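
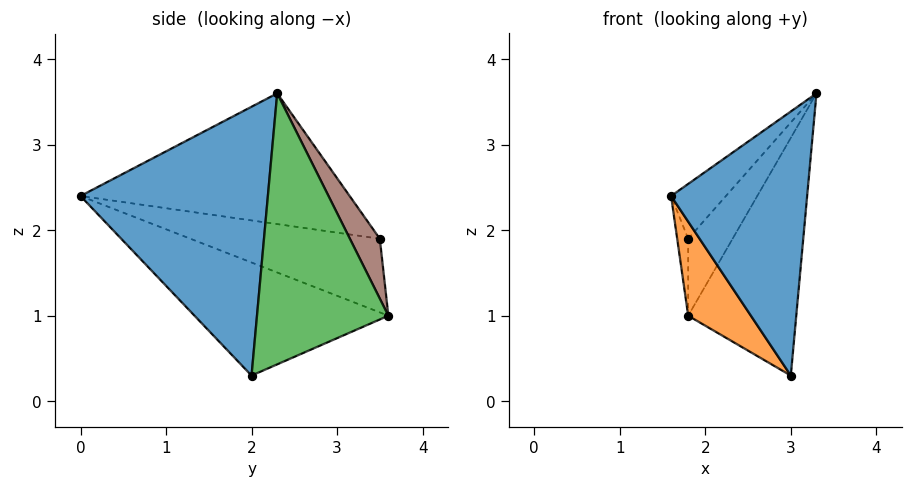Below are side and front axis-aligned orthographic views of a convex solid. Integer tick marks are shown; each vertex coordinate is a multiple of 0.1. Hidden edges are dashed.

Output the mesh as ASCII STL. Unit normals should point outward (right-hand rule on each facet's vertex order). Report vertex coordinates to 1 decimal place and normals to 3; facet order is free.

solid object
 facet normal 0.809 -0.587 -0.020
  outer loop
   vertex 3.0 2.0 0.3
   vertex 3.3 2.3 3.6
   vertex 1.6 0.0 2.4
  endloop
 endfacet
 facet normal -0.698 -0.226 -0.680
  outer loop
   vertex 3.0 2.0 0.3
   vertex 1.6 0.0 2.4
   vertex 1.8 3.6 1.0
  endloop
 endfacet
 facet normal 0.766 0.630 -0.127
  outer loop
   vertex 3.0 2.0 0.3
   vertex 1.8 3.6 1.0
   vertex 3.3 2.3 3.6
  endloop
 endfacet
 facet normal -0.691 0.141 0.709
  outer loop
   vertex 1.8 3.5 1.9
   vertex 1.6 0.0 2.4
   vertex 3.3 2.3 3.6
  endloop
 endfacet
 facet normal -0.998 0.058 0.006
  outer loop
   vertex 1.8 3.5 1.9
   vertex 1.8 3.6 1.0
   vertex 1.6 0.0 2.4
  endloop
 endfacet
 facet normal 0.557 0.826 0.092
  outer loop
   vertex 1.8 3.5 1.9
   vertex 3.3 2.3 3.6
   vertex 1.8 3.6 1.0
  endloop
 endfacet
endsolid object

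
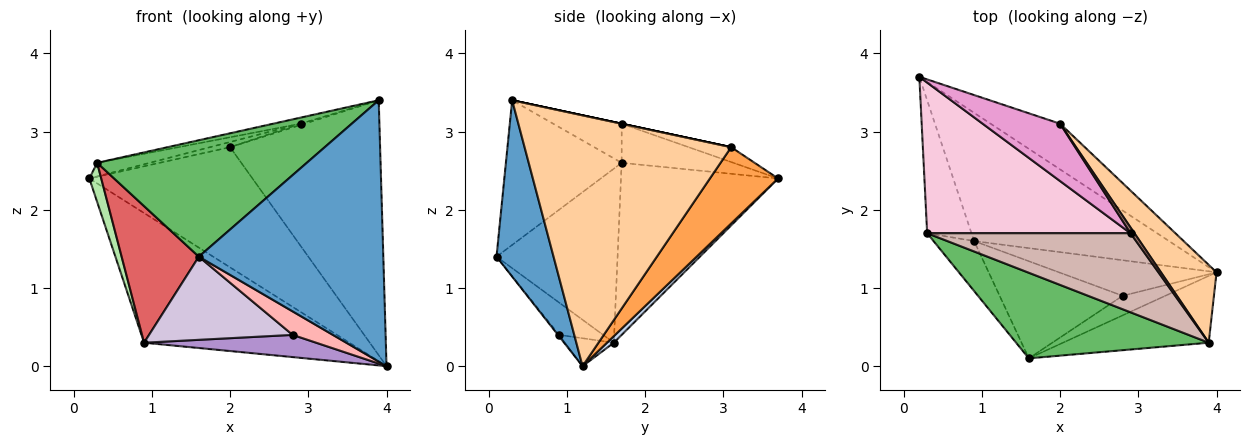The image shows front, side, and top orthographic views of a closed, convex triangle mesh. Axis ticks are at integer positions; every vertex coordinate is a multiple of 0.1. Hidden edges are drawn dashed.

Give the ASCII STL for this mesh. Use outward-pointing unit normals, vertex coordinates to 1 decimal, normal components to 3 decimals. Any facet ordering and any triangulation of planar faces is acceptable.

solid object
 facet normal 0.287 -0.928 -0.237
  outer loop
   vertex 3.9 0.3 3.4
   vertex 1.6 0.1 1.4
   vertex 4.0 1.2 0.0
  endloop
 endfacet
 facet normal 0.024 0.711 -0.703
  outer loop
   vertex 0.9 1.6 0.3
   vertex 0.2 3.7 2.4
   vertex 4.0 1.2 0.0
  endloop
 endfacet
 facet normal 0.364 0.871 -0.331
  outer loop
   vertex 2.0 3.1 2.8
   vertex 4.0 1.2 0.0
   vertex 0.2 3.7 2.4
  endloop
 endfacet
 facet normal 0.796 0.578 0.177
  outer loop
   vertex 2.0 3.1 2.8
   vertex 3.9 0.3 3.4
   vertex 4.0 1.2 0.0
  endloop
 endfacet
 facet normal -0.407 -0.736 0.541
  outer loop
   vertex 0.3 1.7 2.6
   vertex 1.6 0.1 1.4
   vertex 3.9 0.3 3.4
  endloop
 endfacet
 facet normal -0.966 -0.073 -0.249
  outer loop
   vertex 0.3 1.7 2.6
   vertex 0.2 3.7 2.4
   vertex 0.9 1.6 0.3
  endloop
 endfacet
 facet normal -0.827 -0.528 -0.193
  outer loop
   vertex 0.3 1.7 2.6
   vertex 0.9 1.6 0.3
   vertex 1.6 0.1 1.4
  endloop
 endfacet
 facet normal -0.021 -0.768 -0.640
  outer loop
   vertex 2.8 0.9 0.4
   vertex 4.0 1.2 0.0
   vertex 1.6 0.1 1.4
  endloop
 endfacet
 facet normal -0.149 -0.524 -0.839
  outer loop
   vertex 2.8 0.9 0.4
   vertex 0.9 1.6 0.3
   vertex 4.0 1.2 0.0
  endloop
 endfacet
 facet normal -0.196 -0.638 -0.745
  outer loop
   vertex 2.8 0.9 0.4
   vertex 1.6 0.1 1.4
   vertex 0.9 1.6 0.3
  endloop
 endfacet
 facet normal 0.000 0.210 0.978
  outer loop
   vertex 2.9 1.7 3.1
   vertex 3.9 0.3 3.4
   vertex 2.0 3.1 2.8
  endloop
 endfacet
 facet normal -0.188 0.075 0.979
  outer loop
   vertex 2.9 1.7 3.1
   vertex 0.3 1.7 2.6
   vertex 3.9 0.3 3.4
  endloop
 endfacet
 facet normal -0.188 0.089 0.978
  outer loop
   vertex 2.9 1.7 3.1
   vertex 2.0 3.1 2.8
   vertex 0.2 3.7 2.4
  endloop
 endfacet
 facet normal -0.188 0.088 0.978
  outer loop
   vertex 2.9 1.7 3.1
   vertex 0.2 3.7 2.4
   vertex 0.3 1.7 2.6
  endloop
 endfacet
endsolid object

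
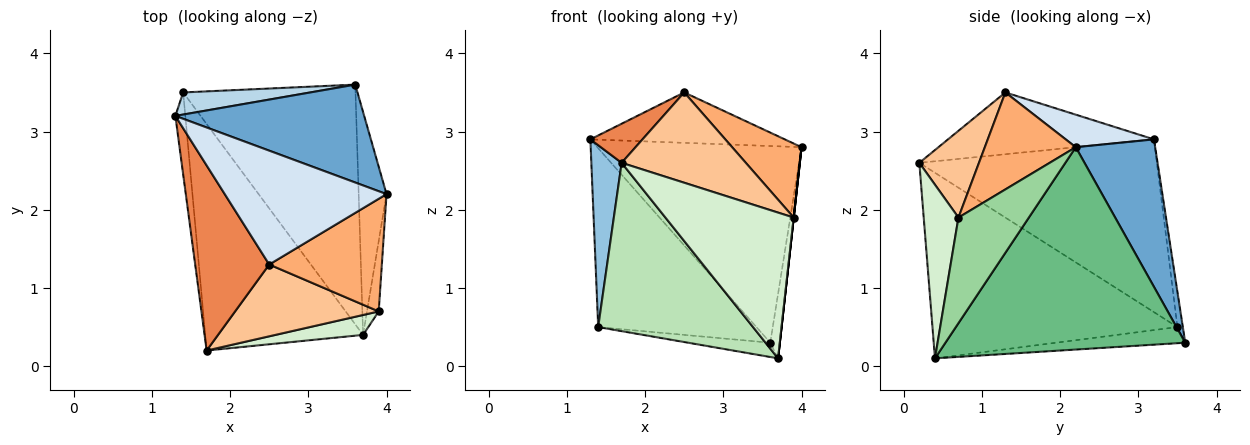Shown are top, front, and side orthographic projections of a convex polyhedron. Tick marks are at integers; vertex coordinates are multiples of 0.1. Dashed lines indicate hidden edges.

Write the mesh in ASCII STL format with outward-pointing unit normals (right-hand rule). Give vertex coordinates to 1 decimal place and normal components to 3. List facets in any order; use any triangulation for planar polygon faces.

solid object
 facet normal 0.329 0.845 0.421
  outer loop
   vertex 3.6 3.6 0.3
   vertex 1.3 3.2 2.9
   vertex 4.0 2.2 2.8
  endloop
 endfacet
 facet normal -0.990 -0.126 -0.057
  outer loop
   vertex 1.4 3.5 0.5
   vertex 1.7 0.2 2.6
   vertex 1.3 3.2 2.9
  endloop
 endfacet
 facet normal -0.034 0.992 0.123
  outer loop
   vertex 1.4 3.5 0.5
   vertex 1.3 3.2 2.9
   vertex 3.6 3.6 0.3
  endloop
 endfacet
 facet normal 0.181 0.398 0.899
  outer loop
   vertex 2.5 1.3 3.5
   vertex 4.0 2.2 2.8
   vertex 1.3 3.2 2.9
  endloop
 endfacet
 facet normal -0.632 -0.160 0.758
  outer loop
   vertex 2.5 1.3 3.5
   vertex 1.3 3.2 2.9
   vertex 1.7 0.2 2.6
  endloop
 endfacet
 facet normal 0.584 -0.446 0.678
  outer loop
   vertex 3.9 0.7 1.9
   vertex 4.0 2.2 2.8
   vertex 2.5 1.3 3.5
  endloop
 endfacet
 facet normal 0.352 -0.733 0.583
  outer loop
   vertex 3.9 0.7 1.9
   vertex 2.5 1.3 3.5
   vertex 1.7 0.2 2.6
  endloop
 endfacet
 facet normal -0.093 0.059 -0.994
  outer loop
   vertex 3.7 0.4 0.1
   vertex 1.4 3.5 0.5
   vertex 3.6 3.6 0.3
  endloop
 endfacet
 facet normal 0.990 0.039 -0.136
  outer loop
   vertex 3.7 0.4 0.1
   vertex 3.6 3.6 0.3
   vertex 4.0 2.2 2.8
  endloop
 endfacet
 facet normal 0.994 0.000 -0.110
  outer loop
   vertex 3.7 0.4 0.1
   vertex 4.0 2.2 2.8
   vertex 3.9 0.7 1.9
  endloop
 endfacet
 facet normal -0.686 -0.434 -0.584
  outer loop
   vertex 3.7 0.4 0.1
   vertex 1.7 0.2 2.6
   vertex 1.4 3.5 0.5
  endloop
 endfacet
 facet normal 0.259 -0.957 0.131
  outer loop
   vertex 3.7 0.4 0.1
   vertex 3.9 0.7 1.9
   vertex 1.7 0.2 2.6
  endloop
 endfacet
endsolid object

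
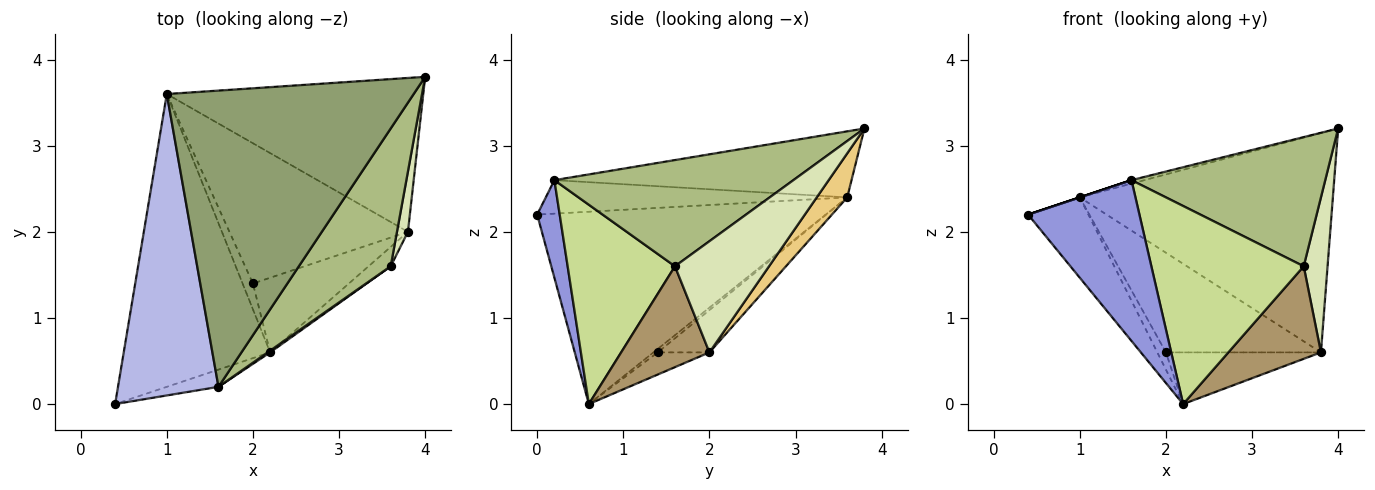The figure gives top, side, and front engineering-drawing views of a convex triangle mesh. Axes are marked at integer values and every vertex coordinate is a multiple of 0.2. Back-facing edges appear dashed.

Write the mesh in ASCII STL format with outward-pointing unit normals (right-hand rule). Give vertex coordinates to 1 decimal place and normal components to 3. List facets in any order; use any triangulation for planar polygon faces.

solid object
 facet normal -0.785 0.164 -0.597
  outer loop
   vertex 1.0 3.6 2.4
   vertex 2.2 0.6 0.0
   vertex 0.4 0.0 2.2
  endloop
 endfacet
 facet normal -0.267 0.535 -0.802
  outer loop
   vertex 1.0 3.6 2.4
   vertex 2.0 1.4 0.6
   vertex 2.2 0.6 0.0
  endloop
 endfacet
 facet normal 0.197 -0.975 -0.104
  outer loop
   vertex 1.6 0.2 2.6
   vertex 0.4 0.0 2.2
   vertex 2.2 0.6 0.0
  endloop
 endfacet
 facet normal -0.316 0.000 0.949
  outer loop
   vertex 1.6 0.2 2.6
   vertex 1.0 3.6 2.4
   vertex 0.4 0.0 2.2
  endloop
 endfacet
 facet normal -0.258 0.011 0.966
  outer loop
   vertex 1.6 0.2 2.6
   vertex 4.0 3.8 3.2
   vertex 1.0 3.6 2.4
  endloop
 endfacet
 facet normal 0.645 -0.523 0.558
  outer loop
   vertex 3.6 1.6 1.6
   vertex 4.0 3.8 3.2
   vertex 1.6 0.2 2.6
  endloop
 endfacet
 facet normal 0.576 -0.818 0.007
  outer loop
   vertex 3.6 1.6 1.6
   vertex 1.6 0.2 2.6
   vertex 2.2 0.6 0.0
  endloop
 endfacet
 facet normal 0.965 -0.245 0.095
  outer loop
   vertex 3.8 2.0 0.6
   vertex 4.0 3.8 3.2
   vertex 3.6 1.6 1.6
  endloop
 endfacet
 facet normal 0.682 -0.716 -0.150
  outer loop
   vertex 3.8 2.0 0.6
   vertex 3.6 1.6 1.6
   vertex 2.2 0.6 0.0
  endloop
 endfacet
 facet normal -0.186 0.559 -0.808
  outer loop
   vertex 3.8 2.0 0.6
   vertex 2.2 0.6 0.0
   vertex 2.0 1.4 0.6
  endloop
 endfacet
 facet normal 0.098 0.815 -0.572
  outer loop
   vertex 3.8 2.0 0.6
   vertex 1.0 3.6 2.4
   vertex 4.0 3.8 3.2
  endloop
 endfacet
 facet normal -0.190 0.569 -0.800
  outer loop
   vertex 3.8 2.0 0.6
   vertex 2.0 1.4 0.6
   vertex 1.0 3.6 2.4
  endloop
 endfacet
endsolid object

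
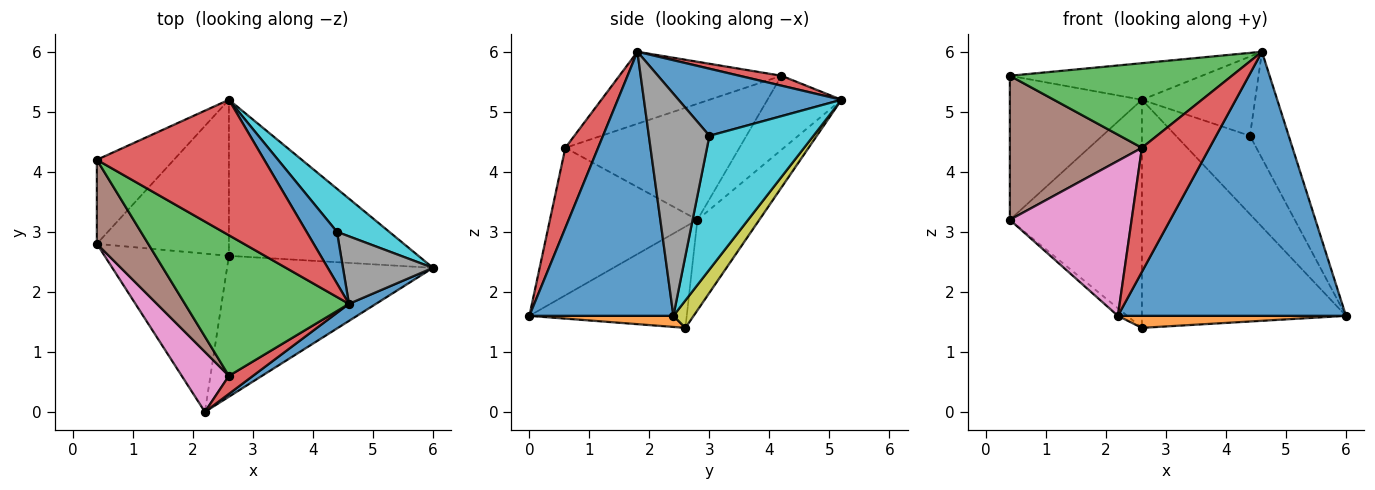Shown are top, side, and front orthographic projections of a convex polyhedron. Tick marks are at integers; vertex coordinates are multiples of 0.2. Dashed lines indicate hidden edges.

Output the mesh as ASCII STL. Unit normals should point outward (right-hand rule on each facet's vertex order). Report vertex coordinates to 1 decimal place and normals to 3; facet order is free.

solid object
 facet normal 0.533 -0.844 0.055
  outer loop
   vertex 4.6 1.8 6.0
   vertex 2.2 0.0 1.6
   vertex 6.0 2.4 1.6
  endloop
 endfacet
 facet normal 0.054 -0.085 -0.995
  outer loop
   vertex 2.6 2.6 1.4
   vertex 6.0 2.4 1.6
   vertex 2.2 0.0 1.6
  endloop
 endfacet
 facet normal -0.352 -0.483 0.802
  outer loop
   vertex 2.6 0.6 4.4
   vertex 4.6 1.8 6.0
   vertex 0.4 4.2 5.6
  endloop
 endfacet
 facet normal 0.432 -0.893 0.130
  outer loop
   vertex 2.6 0.6 4.4
   vertex 2.2 0.0 1.6
   vertex 4.6 1.8 6.0
  endloop
 endfacet
 facet normal -0.631 0.037 -0.775
  outer loop
   vertex 0.4 2.8 3.2
   vertex 2.6 2.6 1.4
   vertex 2.2 0.0 1.6
  endloop
 endfacet
 facet normal -0.751 -0.570 0.332
  outer loop
   vertex 0.4 2.8 3.2
   vertex 2.6 0.6 4.4
   vertex 0.4 4.2 5.6
  endloop
 endfacet
 facet normal -0.749 -0.618 0.239
  outer loop
   vertex 0.4 2.8 3.2
   vertex 2.2 0.0 1.6
   vertex 2.6 0.6 4.4
  endloop
 endfacet
 facet normal 0.797 0.510 0.323
  outer loop
   vertex 4.4 3.0 4.6
   vertex 4.6 1.8 6.0
   vertex 6.0 2.4 1.6
  endloop
 endfacet
 facet normal 0.081 0.823 -0.563
  outer loop
   vertex 2.6 5.2 5.2
   vertex 6.0 2.4 1.6
   vertex 2.6 2.6 1.4
  endloop
 endfacet
 facet normal 0.776 0.552 0.304
  outer loop
   vertex 2.6 5.2 5.2
   vertex 4.4 3.0 4.6
   vertex 6.0 2.4 1.6
  endloop
 endfacet
 facet normal 0.770 0.535 0.348
  outer loop
   vertex 2.6 5.2 5.2
   vertex 4.6 1.8 6.0
   vertex 4.4 3.0 4.6
  endloop
 endfacet
 facet normal -0.436 0.777 -0.453
  outer loop
   vertex 2.6 5.2 5.2
   vertex 0.4 2.8 3.2
   vertex 0.4 4.2 5.6
  endloop
 endfacet
 facet normal -0.361 0.770 -0.527
  outer loop
   vertex 2.6 5.2 5.2
   vertex 2.6 2.6 1.4
   vertex 0.4 2.8 3.2
  endloop
 endfacet
 facet normal 0.057 0.260 0.964
  outer loop
   vertex 2.6 5.2 5.2
   vertex 0.4 4.2 5.6
   vertex 4.6 1.8 6.0
  endloop
 endfacet
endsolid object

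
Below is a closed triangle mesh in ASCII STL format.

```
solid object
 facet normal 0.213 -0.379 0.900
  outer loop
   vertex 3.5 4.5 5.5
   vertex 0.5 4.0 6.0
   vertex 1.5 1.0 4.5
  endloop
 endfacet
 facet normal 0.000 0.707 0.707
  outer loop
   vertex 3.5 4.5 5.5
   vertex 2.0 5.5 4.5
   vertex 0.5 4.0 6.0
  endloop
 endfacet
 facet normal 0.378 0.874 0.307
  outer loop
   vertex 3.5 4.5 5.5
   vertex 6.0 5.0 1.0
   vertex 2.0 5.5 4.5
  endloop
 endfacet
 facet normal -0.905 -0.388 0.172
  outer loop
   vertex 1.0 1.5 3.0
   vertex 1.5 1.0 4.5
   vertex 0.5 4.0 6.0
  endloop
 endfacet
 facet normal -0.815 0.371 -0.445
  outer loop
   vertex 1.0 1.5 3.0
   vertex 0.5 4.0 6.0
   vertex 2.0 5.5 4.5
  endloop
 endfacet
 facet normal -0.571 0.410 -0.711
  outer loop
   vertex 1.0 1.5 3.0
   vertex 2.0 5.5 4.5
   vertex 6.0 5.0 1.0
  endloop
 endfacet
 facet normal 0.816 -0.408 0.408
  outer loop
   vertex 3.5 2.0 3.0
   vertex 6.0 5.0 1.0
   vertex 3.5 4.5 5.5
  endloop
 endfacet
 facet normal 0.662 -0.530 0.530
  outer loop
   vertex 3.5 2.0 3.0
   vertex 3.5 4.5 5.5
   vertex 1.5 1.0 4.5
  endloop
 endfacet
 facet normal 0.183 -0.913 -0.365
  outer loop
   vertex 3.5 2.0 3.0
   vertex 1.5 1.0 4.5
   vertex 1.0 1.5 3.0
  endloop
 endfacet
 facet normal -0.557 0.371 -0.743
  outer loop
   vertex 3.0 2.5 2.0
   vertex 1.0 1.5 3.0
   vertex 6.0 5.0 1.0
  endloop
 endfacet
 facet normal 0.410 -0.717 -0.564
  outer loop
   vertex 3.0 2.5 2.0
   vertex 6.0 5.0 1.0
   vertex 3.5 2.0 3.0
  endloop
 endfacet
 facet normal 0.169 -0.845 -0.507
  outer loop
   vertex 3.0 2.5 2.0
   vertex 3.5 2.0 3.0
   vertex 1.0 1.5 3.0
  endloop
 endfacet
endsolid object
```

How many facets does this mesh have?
12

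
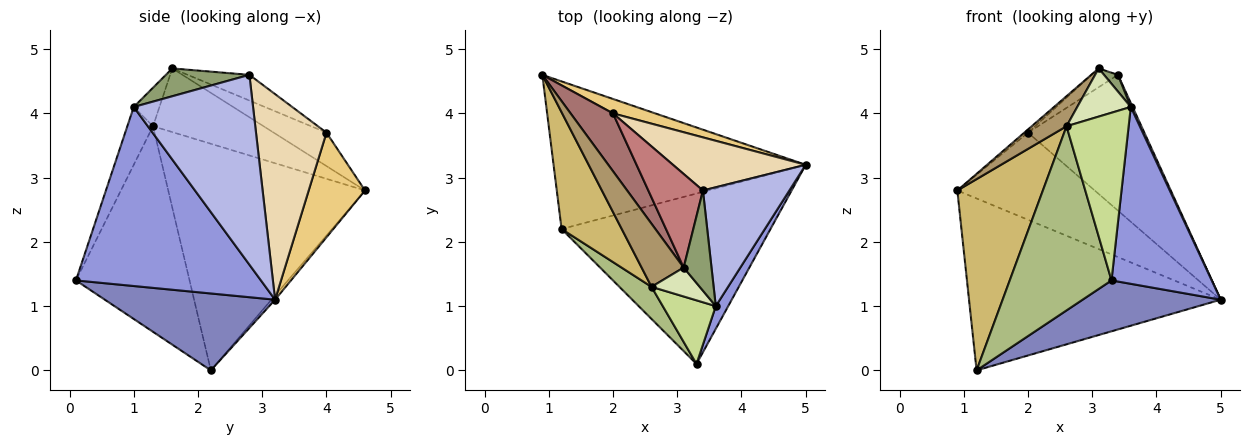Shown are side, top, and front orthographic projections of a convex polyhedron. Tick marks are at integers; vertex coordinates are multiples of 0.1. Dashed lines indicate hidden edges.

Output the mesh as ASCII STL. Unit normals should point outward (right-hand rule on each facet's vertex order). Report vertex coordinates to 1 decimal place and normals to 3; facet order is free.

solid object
 facet normal -0.011 0.759 -0.651
  outer loop
   vertex 1.2 2.2 0.0
   vertex 0.9 4.6 2.8
   vertex 5.0 3.2 1.1
  endloop
 endfacet
 facet normal 0.333 -0.270 -0.904
  outer loop
   vertex 1.2 2.2 0.0
   vertex 5.0 3.2 1.1
   vertex 3.3 0.1 1.4
  endloop
 endfacet
 facet normal 0.878 -0.475 0.061
  outer loop
   vertex 3.6 1.0 4.1
   vertex 3.3 0.1 1.4
   vertex 5.0 3.2 1.1
  endloop
 endfacet
 facet normal 0.910 -0.014 0.414
  outer loop
   vertex 3.6 1.0 4.1
   vertex 5.0 3.2 1.1
   vertex 3.4 2.8 4.6
  endloop
 endfacet
 facet normal 0.702 -0.117 0.702
  outer loop
   vertex 3.6 1.0 4.1
   vertex 3.4 2.8 4.6
   vertex 3.1 1.6 4.7
  endloop
 endfacet
 facet normal -0.740 -0.663 0.116
  outer loop
   vertex 2.6 1.3 3.8
   vertex 1.2 2.2 0.0
   vertex 3.3 0.1 1.4
  endloop
 endfacet
 facet normal -0.361 -0.872 0.331
  outer loop
   vertex 2.6 1.3 3.8
   vertex 3.3 0.1 1.4
   vertex 3.6 1.0 4.1
  endloop
 endfacet
 facet normal -0.381 -0.793 0.476
  outer loop
   vertex 2.6 1.3 3.8
   vertex 3.6 1.0 4.1
   vertex 3.1 1.6 4.7
  endloop
 endfacet
 facet normal -0.807 -0.254 0.533
  outer loop
   vertex 2.6 1.3 3.8
   vertex 3.1 1.6 4.7
   vertex 0.9 4.6 2.8
  endloop
 endfacet
 facet normal -0.891 -0.387 0.237
  outer loop
   vertex 2.6 1.3 3.8
   vertex 0.9 4.6 2.8
   vertex 1.2 2.2 0.0
  endloop
 endfacet
 facet normal 0.375 0.915 0.151
  outer loop
   vertex 2.0 4.0 3.7
   vertex 5.0 3.2 1.1
   vertex 0.9 4.6 2.8
  endloop
 endfacet
 facet normal 0.491 0.811 0.317
  outer loop
   vertex 2.0 4.0 3.7
   vertex 3.4 2.8 4.6
   vertex 5.0 3.2 1.1
  endloop
 endfacet
 facet normal -0.618 0.044 0.785
  outer loop
   vertex 2.0 4.0 3.7
   vertex 0.9 4.6 2.8
   vertex 3.1 1.6 4.7
  endloop
 endfacet
 facet normal -0.419 0.179 0.890
  outer loop
   vertex 2.0 4.0 3.7
   vertex 3.1 1.6 4.7
   vertex 3.4 2.8 4.6
  endloop
 endfacet
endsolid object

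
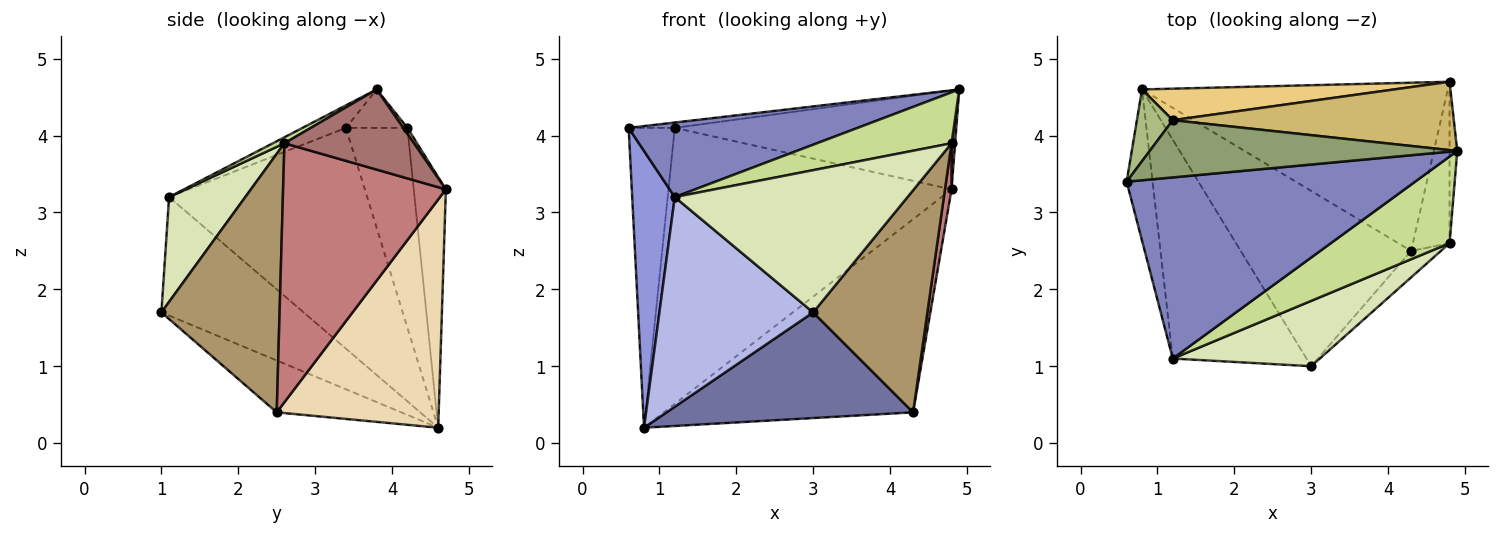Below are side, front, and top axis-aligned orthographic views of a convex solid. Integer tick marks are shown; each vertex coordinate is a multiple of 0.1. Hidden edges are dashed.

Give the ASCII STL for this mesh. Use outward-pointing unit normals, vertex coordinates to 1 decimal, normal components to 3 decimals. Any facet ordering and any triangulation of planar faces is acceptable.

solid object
 facet normal -0.252 -0.500 -0.829
  outer loop
   vertex 4.3 2.5 0.4
   vertex 3.0 1.0 1.7
   vertex 0.8 4.6 0.2
  endloop
 endfacet
 facet normal -0.072 -0.380 0.922
  outer loop
   vertex 1.2 1.1 3.2
   vertex 4.9 3.8 4.6
   vertex 0.6 3.4 4.1
  endloop
 endfacet
 facet normal -0.971 -0.209 -0.114
  outer loop
   vertex 1.2 1.1 3.2
   vertex 0.6 3.4 4.1
   vertex 0.8 4.6 0.2
  endloop
 endfacet
 facet normal -0.539 -0.583 -0.608
  outer loop
   vertex 1.2 1.1 3.2
   vertex 0.8 4.6 0.2
   vertex 3.0 1.0 1.7
  endloop
 endfacet
 facet normal -0.124 0.093 0.988
  outer loop
   vertex 1.2 4.2 4.1
   vertex 0.6 3.4 4.1
   vertex 4.9 3.8 4.6
  endloop
 endfacet
 facet normal -0.792 0.594 0.142
  outer loop
   vertex 1.2 4.2 4.1
   vertex 0.8 4.6 0.2
   vertex 0.6 3.4 4.1
  endloop
 endfacet
 facet normal 0.043 -0.506 0.861
  outer loop
   vertex 4.8 2.6 3.9
   vertex 4.9 3.8 4.6
   vertex 1.2 1.1 3.2
  endloop
 endfacet
 facet normal 0.285 -0.871 0.400
  outer loop
   vertex 4.8 2.6 3.9
   vertex 1.2 1.1 3.2
   vertex 3.0 1.0 1.7
  endloop
 endfacet
 facet normal 0.717 -0.693 -0.083
  outer loop
   vertex 4.8 2.6 3.9
   vertex 3.0 1.0 1.7
   vertex 4.3 2.5 0.4
  endloop
 endfacet
 facet normal 0.012 0.823 0.569
  outer loop
   vertex 4.8 4.7 3.3
   vertex 1.2 4.2 4.1
   vertex 4.9 3.8 4.6
  endloop
 endfacet
 facet normal -0.112 0.987 0.113
  outer loop
   vertex 4.8 4.7 3.3
   vertex 0.8 4.6 0.2
   vertex 1.2 4.2 4.1
  endloop
 endfacet
 facet normal 0.440 0.677 -0.590
  outer loop
   vertex 4.8 4.7 3.3
   vertex 4.3 2.5 0.4
   vertex 0.8 4.6 0.2
  endloop
 endfacet
 facet normal 0.995 -0.027 -0.095
  outer loop
   vertex 4.8 4.7 3.3
   vertex 4.9 3.8 4.6
   vertex 4.8 2.6 3.9
  endloop
 endfacet
 facet normal 0.989 -0.040 -0.140
  outer loop
   vertex 4.8 4.7 3.3
   vertex 4.8 2.6 3.9
   vertex 4.3 2.5 0.4
  endloop
 endfacet
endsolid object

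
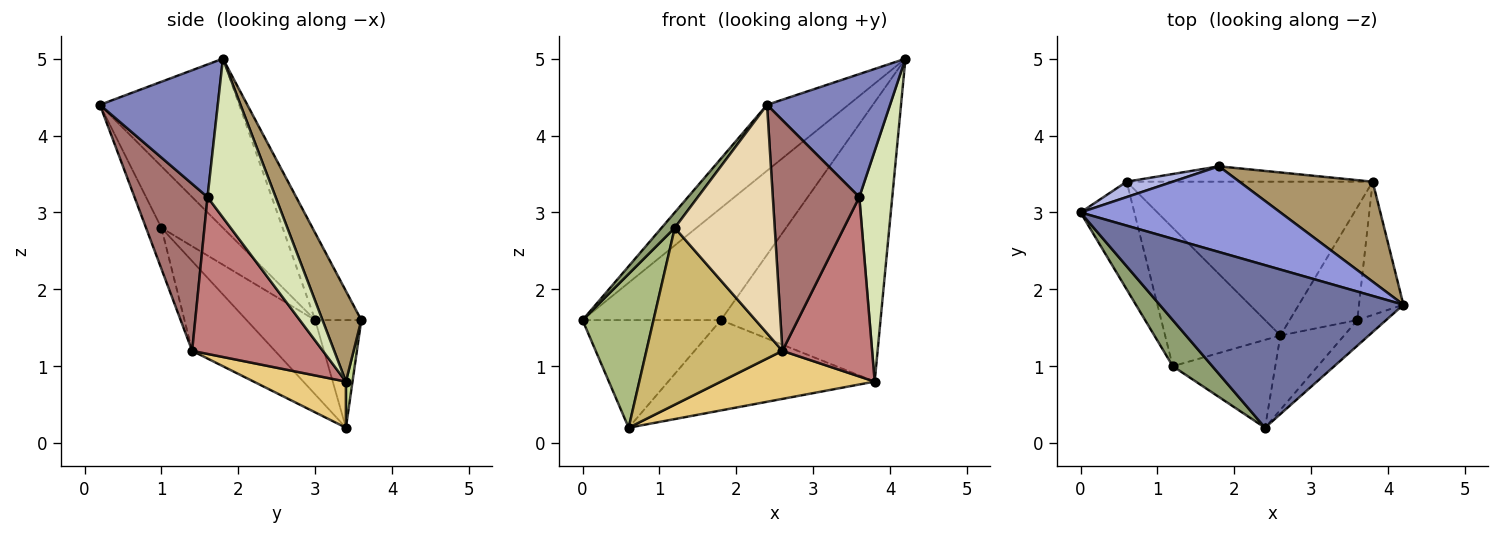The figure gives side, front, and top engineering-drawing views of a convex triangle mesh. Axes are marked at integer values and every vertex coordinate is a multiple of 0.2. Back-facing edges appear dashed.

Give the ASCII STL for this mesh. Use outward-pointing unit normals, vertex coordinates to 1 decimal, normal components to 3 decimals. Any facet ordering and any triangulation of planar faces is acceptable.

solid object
 facet normal -0.541 0.316 0.780
  outer loop
   vertex 2.4 0.2 4.4
   vertex 4.2 1.8 5.0
   vertex 0.0 3.0 1.6
  endloop
 endfacet
 facet normal 0.684 -0.714 -0.149
  outer loop
   vertex 3.6 1.6 3.2
   vertex 4.2 1.8 5.0
   vertex 2.4 0.2 4.4
  endloop
 endfacet
 facet normal -0.256 0.768 0.587
  outer loop
   vertex 1.8 3.6 1.6
   vertex 0.0 3.0 1.6
   vertex 4.2 1.8 5.0
  endloop
 endfacet
 facet normal -0.313 0.940 0.134
  outer loop
   vertex 1.8 3.6 1.6
   vertex 0.6 3.4 0.2
   vertex 0.0 3.0 1.6
  endloop
 endfacet
 facet normal -0.828 -0.177 0.532
  outer loop
   vertex 1.2 1.0 2.8
   vertex 2.4 0.2 4.4
   vertex 0.0 3.0 1.6
  endloop
 endfacet
 facet normal -0.621 -0.642 -0.450
  outer loop
   vertex 1.2 1.0 2.8
   vertex 0.0 3.0 1.6
   vertex 0.6 3.4 0.2
  endloop
 endfacet
 facet normal 0.031 0.985 -0.168
  outer loop
   vertex 3.8 3.4 0.8
   vertex 0.6 3.4 0.2
   vertex 1.8 3.6 1.6
  endloop
 endfacet
 facet normal 0.873 -0.422 -0.244
  outer loop
   vertex 3.8 3.4 0.8
   vertex 4.2 1.8 5.0
   vertex 3.6 1.6 3.2
  endloop
 endfacet
 facet normal 0.223 0.918 0.328
  outer loop
   vertex 3.8 3.4 0.8
   vertex 1.8 3.6 1.6
   vertex 4.2 1.8 5.0
  endloop
 endfacet
 facet normal -0.432 -0.710 -0.556
  outer loop
   vertex 2.6 1.4 1.2
   vertex 1.2 1.0 2.8
   vertex 0.6 3.4 0.2
  endloop
 endfacet
 facet normal 0.176 -0.294 -0.940
  outer loop
   vertex 2.6 1.4 1.2
   vertex 0.6 3.4 0.2
   vertex 3.8 3.4 0.8
  endloop
 endfacet
 facet normal -0.142 -0.924 -0.355
  outer loop
   vertex 2.6 1.4 1.2
   vertex 2.4 0.2 4.4
   vertex 1.2 1.0 2.8
  endloop
 endfacet
 facet normal 0.626 -0.742 -0.239
  outer loop
   vertex 2.6 1.4 1.2
   vertex 3.6 1.6 3.2
   vertex 2.4 0.2 4.4
  endloop
 endfacet
 facet normal 0.777 -0.533 -0.335
  outer loop
   vertex 2.6 1.4 1.2
   vertex 3.8 3.4 0.8
   vertex 3.6 1.6 3.2
  endloop
 endfacet
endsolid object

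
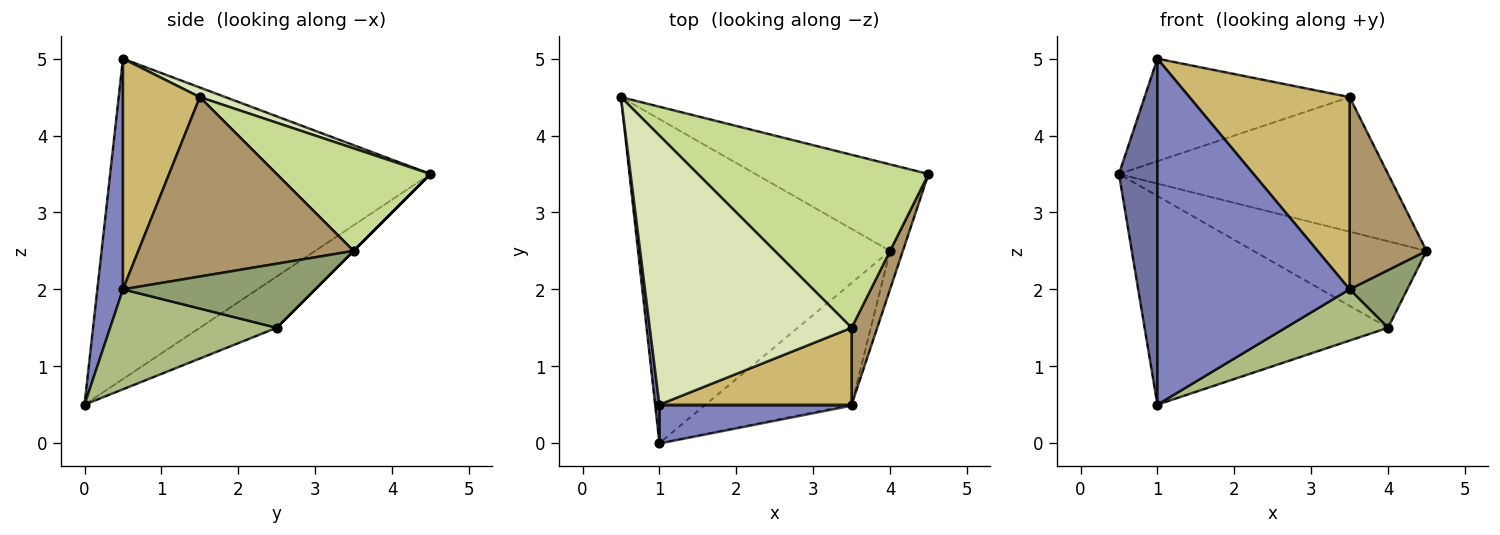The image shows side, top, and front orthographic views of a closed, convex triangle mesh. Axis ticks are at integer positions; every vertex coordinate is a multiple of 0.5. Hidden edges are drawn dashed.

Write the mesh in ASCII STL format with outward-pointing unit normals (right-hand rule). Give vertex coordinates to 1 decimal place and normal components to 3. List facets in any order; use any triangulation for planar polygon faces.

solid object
 facet normal -0.993 -0.119 0.013
  outer loop
   vertex 1.0 0.5 5.0
   vertex 0.5 4.5 3.5
   vertex 1.0 0.0 0.5
  endloop
 endfacet
 facet normal 0.131 -0.985 0.109
  outer loop
   vertex 3.5 0.5 2.0
   vertex 1.0 0.5 5.0
   vertex 1.0 0.0 0.5
  endloop
 endfacet
 facet normal 0.000 0.707 -0.707
  outer loop
   vertex 4.0 2.5 1.5
   vertex 0.5 4.5 3.5
   vertex 4.5 3.5 2.5
  endloop
 endfacet
 facet normal -0.169 0.534 -0.829
  outer loop
   vertex 4.0 2.5 1.5
   vertex 1.0 0.0 0.5
   vertex 0.5 4.5 3.5
  endloop
 endfacet
 facet normal 0.941 -0.282 -0.188
  outer loop
   vertex 4.0 2.5 1.5
   vertex 4.5 3.5 2.5
   vertex 3.5 0.5 2.0
  endloop
 endfacet
 facet normal 0.533 -0.328 -0.780
  outer loop
   vertex 4.0 2.5 1.5
   vertex 3.5 0.5 2.0
   vertex 1.0 0.0 0.5
  endloop
 endfacet
 facet normal 0.331 0.579 0.745
  outer loop
   vertex 3.5 1.5 4.5
   vertex 4.5 3.5 2.5
   vertex 0.5 4.5 3.5
  endloop
 endfacet
 facet normal 0.044 0.356 0.934
  outer loop
   vertex 3.5 1.5 4.5
   vertex 0.5 4.5 3.5
   vertex 1.0 0.5 5.0
  endloop
 endfacet
 facet normal 0.933 -0.333 0.133
  outer loop
   vertex 3.5 1.5 4.5
   vertex 3.5 0.5 2.0
   vertex 4.5 3.5 2.5
  endloop
 endfacet
 facet normal 0.407 -0.848 0.339
  outer loop
   vertex 3.5 1.5 4.5
   vertex 1.0 0.5 5.0
   vertex 3.5 0.5 2.0
  endloop
 endfacet
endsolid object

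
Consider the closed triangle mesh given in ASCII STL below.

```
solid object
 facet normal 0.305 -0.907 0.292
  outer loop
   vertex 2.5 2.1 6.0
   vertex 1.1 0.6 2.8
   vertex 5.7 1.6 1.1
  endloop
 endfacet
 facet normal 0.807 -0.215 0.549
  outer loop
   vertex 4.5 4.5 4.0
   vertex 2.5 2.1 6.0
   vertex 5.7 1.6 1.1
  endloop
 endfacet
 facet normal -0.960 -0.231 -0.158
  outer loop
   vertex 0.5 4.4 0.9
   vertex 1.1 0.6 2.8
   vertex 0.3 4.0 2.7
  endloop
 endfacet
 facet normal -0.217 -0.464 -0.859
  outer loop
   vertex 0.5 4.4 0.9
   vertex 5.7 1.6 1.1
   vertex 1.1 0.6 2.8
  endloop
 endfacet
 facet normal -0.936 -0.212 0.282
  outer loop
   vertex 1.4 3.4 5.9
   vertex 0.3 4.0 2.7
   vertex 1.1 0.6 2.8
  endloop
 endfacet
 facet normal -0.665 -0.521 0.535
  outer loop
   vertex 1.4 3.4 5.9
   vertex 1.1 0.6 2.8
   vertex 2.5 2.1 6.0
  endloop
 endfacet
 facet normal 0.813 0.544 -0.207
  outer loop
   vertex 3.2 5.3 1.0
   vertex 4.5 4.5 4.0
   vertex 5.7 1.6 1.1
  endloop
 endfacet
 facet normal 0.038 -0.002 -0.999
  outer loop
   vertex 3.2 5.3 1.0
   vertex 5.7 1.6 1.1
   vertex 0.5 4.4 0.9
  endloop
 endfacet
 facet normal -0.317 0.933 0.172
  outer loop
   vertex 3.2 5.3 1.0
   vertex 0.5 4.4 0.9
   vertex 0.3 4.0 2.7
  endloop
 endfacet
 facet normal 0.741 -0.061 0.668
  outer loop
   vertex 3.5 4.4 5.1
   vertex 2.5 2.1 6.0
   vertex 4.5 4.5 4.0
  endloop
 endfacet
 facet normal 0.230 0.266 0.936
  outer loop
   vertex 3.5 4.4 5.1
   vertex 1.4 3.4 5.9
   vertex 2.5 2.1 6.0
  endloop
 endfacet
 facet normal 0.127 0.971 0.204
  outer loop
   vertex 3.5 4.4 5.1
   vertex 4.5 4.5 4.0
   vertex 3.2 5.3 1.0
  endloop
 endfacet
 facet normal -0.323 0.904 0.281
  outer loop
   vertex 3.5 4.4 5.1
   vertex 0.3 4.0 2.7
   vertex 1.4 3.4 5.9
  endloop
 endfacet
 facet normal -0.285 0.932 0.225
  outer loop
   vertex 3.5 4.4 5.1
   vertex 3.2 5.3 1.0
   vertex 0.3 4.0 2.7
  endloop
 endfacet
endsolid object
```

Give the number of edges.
21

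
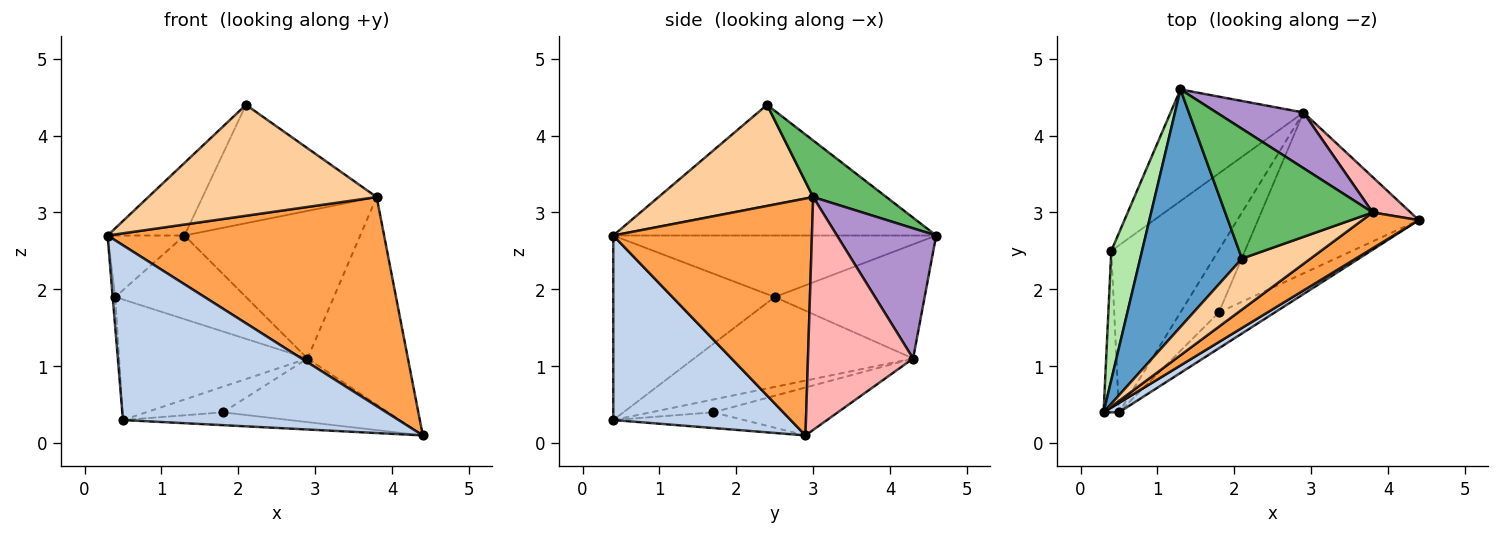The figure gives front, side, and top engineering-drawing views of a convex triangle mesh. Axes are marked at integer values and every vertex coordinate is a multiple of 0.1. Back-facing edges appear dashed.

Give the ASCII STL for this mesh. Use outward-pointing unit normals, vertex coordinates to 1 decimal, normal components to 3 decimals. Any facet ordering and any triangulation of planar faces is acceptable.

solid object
 facet normal -0.775 0.185 0.604
  outer loop
   vertex 2.1 2.4 4.4
   vertex 1.3 4.6 2.7
   vertex 0.3 0.4 2.7
  endloop
 endfacet
 facet normal 0.541 -0.840 0.045
  outer loop
   vertex 0.5 0.4 0.3
   vertex 4.4 2.9 0.1
   vertex 0.3 0.4 2.7
  endloop
 endfacet
 facet normal 0.578 -0.804 0.138
  outer loop
   vertex 3.8 3.0 3.2
   vertex 0.3 0.4 2.7
   vertex 4.4 2.9 0.1
  endloop
 endfacet
 facet normal 0.524 -0.774 0.356
  outer loop
   vertex 3.8 3.0 3.2
   vertex 2.1 2.4 4.4
   vertex 0.3 0.4 2.7
  endloop
 endfacet
 facet normal 0.273 0.648 0.711
  outer loop
   vertex 3.8 3.0 3.2
   vertex 1.3 4.6 2.7
   vertex 2.1 2.4 4.4
  endloop
 endfacet
 facet normal -0.875 0.208 0.437
  outer loop
   vertex 0.4 2.5 1.9
   vertex 0.3 0.4 2.7
   vertex 1.3 4.6 2.7
  endloop
 endfacet
 facet normal -0.996 0.016 -0.083
  outer loop
   vertex 0.4 2.5 1.9
   vertex 0.5 0.4 0.3
   vertex 0.3 0.4 2.7
  endloop
 endfacet
 facet normal 0.718 0.686 0.117
  outer loop
   vertex 2.9 4.3 1.1
   vertex 3.8 3.0 3.2
   vertex 4.4 2.9 0.1
  endloop
 endfacet
 facet normal 0.467 0.827 0.312
  outer loop
   vertex 2.9 4.3 1.1
   vertex 1.3 4.6 2.7
   vertex 3.8 3.0 3.2
  endloop
 endfacet
 facet normal -0.567 0.494 -0.659
  outer loop
   vertex 2.9 4.3 1.1
   vertex 0.4 2.5 1.9
   vertex 1.3 4.6 2.7
  endloop
 endfacet
 facet normal -0.563 0.484 -0.670
  outer loop
   vertex 2.9 4.3 1.1
   vertex 0.5 0.4 0.3
   vertex 0.4 2.5 1.9
  endloop
 endfacet
 facet normal -0.255 0.325 -0.911
  outer loop
   vertex 1.8 1.7 0.4
   vertex 4.4 2.9 0.1
   vertex 0.5 0.4 0.3
  endloop
 endfacet
 facet normal -0.267 0.354 -0.896
  outer loop
   vertex 1.8 1.7 0.4
   vertex 2.9 4.3 1.1
   vertex 4.4 2.9 0.1
  endloop
 endfacet
 facet normal -0.295 0.363 -0.884
  outer loop
   vertex 1.8 1.7 0.4
   vertex 0.5 0.4 0.3
   vertex 2.9 4.3 1.1
  endloop
 endfacet
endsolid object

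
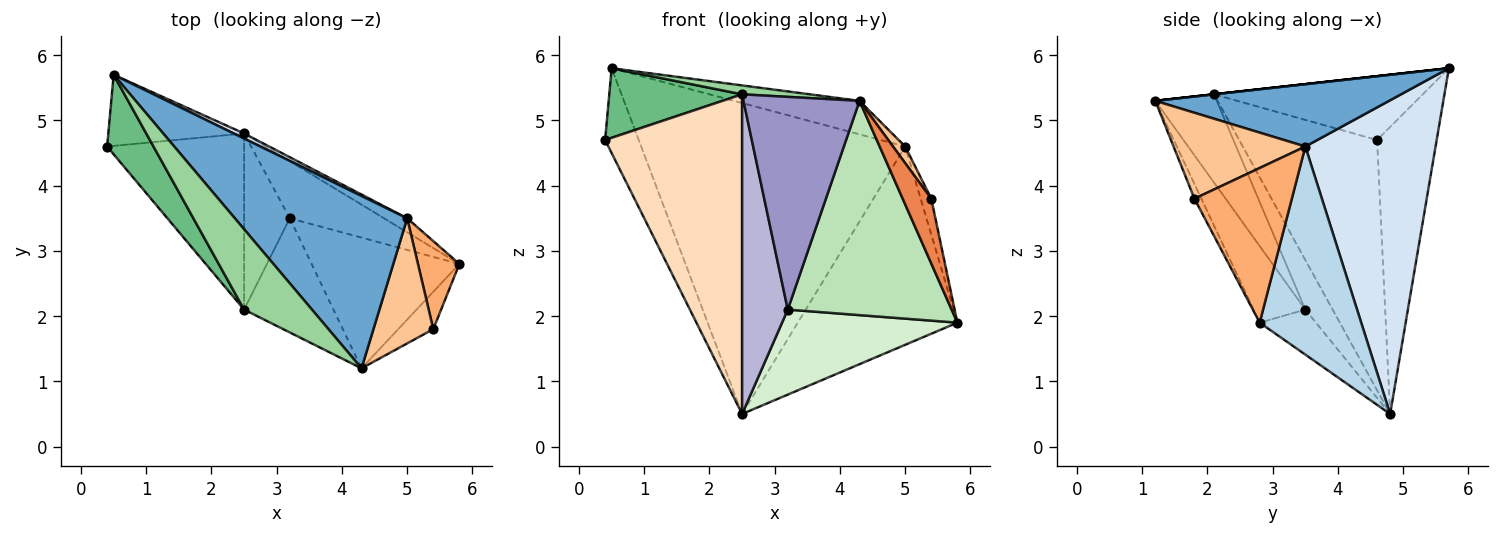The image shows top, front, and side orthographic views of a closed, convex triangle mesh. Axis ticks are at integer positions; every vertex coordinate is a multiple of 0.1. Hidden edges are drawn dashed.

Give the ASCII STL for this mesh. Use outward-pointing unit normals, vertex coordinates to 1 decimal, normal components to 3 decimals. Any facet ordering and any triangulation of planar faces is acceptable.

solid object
 facet normal 0.335 0.180 0.925
  outer loop
   vertex 5.0 3.5 4.6
   vertex 0.5 5.7 5.8
   vertex 4.3 1.2 5.3
  endloop
 endfacet
 facet normal -0.805 0.454 -0.381
  outer loop
   vertex 2.5 4.8 0.5
   vertex 0.4 4.6 4.7
   vertex 0.5 5.7 5.8
  endloop
 endfacet
 facet normal 0.536 0.842 -0.060
  outer loop
   vertex 2.5 4.8 0.5
   vertex 5.0 3.5 4.6
   vertex 5.8 2.8 1.9
  endloop
 endfacet
 facet normal 0.442 0.897 0.015
  outer loop
   vertex 2.5 4.8 0.5
   vertex 0.5 5.7 5.8
   vertex 5.0 3.5 4.6
  endloop
 endfacet
 facet normal -0.205 -0.848 -0.489
  outer loop
   vertex 5.4 1.8 3.8
   vertex 4.3 1.2 5.3
   vertex 5.8 2.8 1.9
  endloop
 endfacet
 facet normal 0.961 0.105 0.257
  outer loop
   vertex 5.4 1.8 3.8
   vertex 5.8 2.8 1.9
   vertex 5.0 3.5 4.6
  endloop
 endfacet
 facet normal 0.818 -0.076 0.570
  outer loop
   vertex 5.4 1.8 3.8
   vertex 5.0 3.5 4.6
   vertex 4.3 1.2 5.3
  endloop
 endfacet
 facet normal -0.661 -0.657 -0.362
  outer loop
   vertex 2.5 2.1 5.4
   vertex 0.4 4.6 4.7
   vertex 2.5 4.8 0.5
  endloop
 endfacet
 facet normal -0.719 -0.458 0.523
  outer loop
   vertex 2.5 2.1 5.4
   vertex 0.5 5.7 5.8
   vertex 0.4 4.6 4.7
  endloop
 endfacet
 facet normal 0.000 -0.110 0.994
  outer loop
   vertex 2.5 2.1 5.4
   vertex 4.3 1.2 5.3
   vertex 0.5 5.7 5.8
  endloop
 endfacet
 facet normal -0.261 -0.824 -0.503
  outer loop
   vertex 3.2 3.5 2.1
   vertex 5.8 2.8 1.9
   vertex 4.3 1.2 5.3
  endloop
 endfacet
 facet normal -0.257 -0.802 -0.539
  outer loop
   vertex 3.2 3.5 2.1
   vertex 2.5 4.8 0.5
   vertex 5.8 2.8 1.9
  endloop
 endfacet
 facet normal -0.423 -0.798 -0.428
  outer loop
   vertex 3.2 3.5 2.1
   vertex 4.3 1.2 5.3
   vertex 2.5 2.1 5.4
  endloop
 endfacet
 facet normal -0.464 -0.776 -0.428
  outer loop
   vertex 3.2 3.5 2.1
   vertex 2.5 2.1 5.4
   vertex 2.5 4.8 0.5
  endloop
 endfacet
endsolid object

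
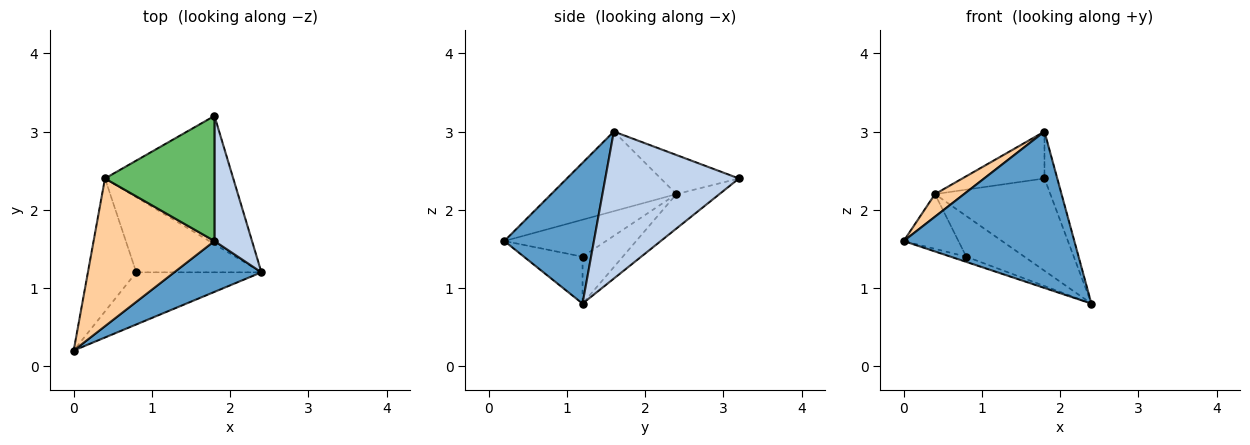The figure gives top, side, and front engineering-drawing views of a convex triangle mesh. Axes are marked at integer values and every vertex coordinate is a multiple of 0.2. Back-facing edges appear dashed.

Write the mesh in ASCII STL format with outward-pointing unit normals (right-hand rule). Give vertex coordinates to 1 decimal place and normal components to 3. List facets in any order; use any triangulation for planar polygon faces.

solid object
 facet normal 0.447 -0.851 0.277
  outer loop
   vertex 1.8 1.6 3.0
   vertex 0.0 0.2 1.6
   vertex 2.4 1.2 0.8
  endloop
 endfacet
 facet normal 0.965 0.092 0.246
  outer loop
   vertex 1.8 1.6 3.0
   vertex 2.4 1.2 0.8
   vertex 1.8 3.2 2.4
  endloop
 endfacet
 facet normal -0.213 0.571 -0.793
  outer loop
   vertex 0.4 2.4 2.2
   vertex 1.8 3.2 2.4
   vertex 2.4 1.2 0.8
  endloop
 endfacet
 facet normal -0.546 -0.127 0.828
  outer loop
   vertex 0.4 2.4 2.2
   vertex 0.0 0.2 1.6
   vertex 1.8 1.6 3.0
  endloop
 endfacet
 facet normal -0.317 0.333 0.888
  outer loop
   vertex 0.4 2.4 2.2
   vertex 1.8 1.6 3.0
   vertex 1.8 3.2 2.4
  endloop
 endfacet
 facet normal -0.350 0.093 -0.932
  outer loop
   vertex 0.8 1.2 1.4
   vertex 2.4 1.2 0.8
   vertex 0.0 0.2 1.6
  endloop
 endfacet
 facet normal -0.577 0.311 -0.755
  outer loop
   vertex 0.8 1.2 1.4
   vertex 0.0 0.2 1.6
   vertex 0.4 2.4 2.2
  endloop
 endfacet
 facet normal -0.313 0.452 -0.835
  outer loop
   vertex 0.8 1.2 1.4
   vertex 0.4 2.4 2.2
   vertex 2.4 1.2 0.8
  endloop
 endfacet
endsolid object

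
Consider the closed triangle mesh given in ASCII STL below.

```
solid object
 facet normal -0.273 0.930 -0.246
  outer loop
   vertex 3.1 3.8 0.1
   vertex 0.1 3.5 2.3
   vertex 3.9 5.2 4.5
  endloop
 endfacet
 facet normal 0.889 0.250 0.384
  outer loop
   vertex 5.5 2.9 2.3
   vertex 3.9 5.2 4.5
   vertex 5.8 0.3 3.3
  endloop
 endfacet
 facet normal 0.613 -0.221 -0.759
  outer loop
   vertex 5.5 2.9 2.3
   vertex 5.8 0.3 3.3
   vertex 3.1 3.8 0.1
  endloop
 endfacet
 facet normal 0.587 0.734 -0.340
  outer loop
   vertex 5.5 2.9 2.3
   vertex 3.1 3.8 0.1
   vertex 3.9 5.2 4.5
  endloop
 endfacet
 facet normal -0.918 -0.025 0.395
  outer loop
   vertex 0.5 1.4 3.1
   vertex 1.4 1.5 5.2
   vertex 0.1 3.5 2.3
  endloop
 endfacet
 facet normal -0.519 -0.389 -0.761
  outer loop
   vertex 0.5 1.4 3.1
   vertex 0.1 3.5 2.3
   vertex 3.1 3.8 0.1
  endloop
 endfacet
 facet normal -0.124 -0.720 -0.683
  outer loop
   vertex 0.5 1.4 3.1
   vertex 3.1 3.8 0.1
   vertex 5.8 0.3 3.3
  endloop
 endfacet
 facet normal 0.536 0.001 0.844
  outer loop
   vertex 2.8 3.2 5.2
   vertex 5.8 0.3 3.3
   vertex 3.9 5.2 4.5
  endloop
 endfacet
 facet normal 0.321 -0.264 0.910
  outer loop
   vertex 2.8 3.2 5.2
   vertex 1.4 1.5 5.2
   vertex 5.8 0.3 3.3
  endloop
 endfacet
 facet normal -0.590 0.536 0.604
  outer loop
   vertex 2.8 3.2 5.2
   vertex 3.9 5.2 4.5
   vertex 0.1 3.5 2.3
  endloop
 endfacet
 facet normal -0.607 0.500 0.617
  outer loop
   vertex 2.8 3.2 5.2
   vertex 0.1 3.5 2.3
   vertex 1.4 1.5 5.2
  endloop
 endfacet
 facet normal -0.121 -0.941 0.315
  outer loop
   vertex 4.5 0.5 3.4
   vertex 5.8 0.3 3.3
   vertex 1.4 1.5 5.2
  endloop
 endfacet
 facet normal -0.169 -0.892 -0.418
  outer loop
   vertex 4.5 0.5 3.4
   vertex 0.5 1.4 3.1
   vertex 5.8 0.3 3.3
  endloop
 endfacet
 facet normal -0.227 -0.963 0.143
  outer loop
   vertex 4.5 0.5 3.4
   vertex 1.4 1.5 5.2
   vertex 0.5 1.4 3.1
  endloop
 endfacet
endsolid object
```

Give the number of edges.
21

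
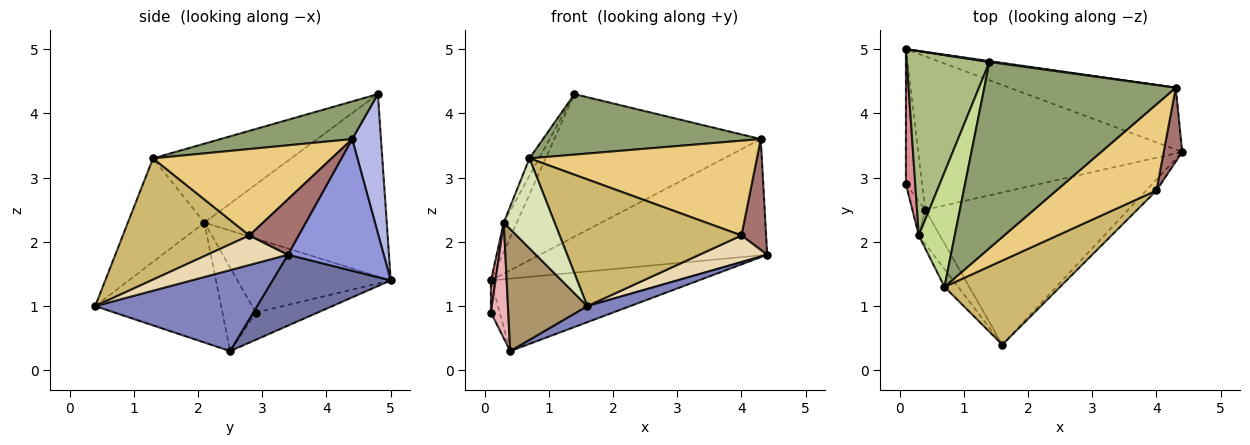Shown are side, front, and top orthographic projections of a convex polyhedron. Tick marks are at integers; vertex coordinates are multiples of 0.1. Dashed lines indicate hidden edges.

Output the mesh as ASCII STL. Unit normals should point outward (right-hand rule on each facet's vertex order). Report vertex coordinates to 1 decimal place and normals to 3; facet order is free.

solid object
 facet normal 0.236 0.415 -0.879
  outer loop
   vertex 0.4 2.5 0.3
   vertex 0.1 5.0 1.4
   vertex 4.4 3.4 1.8
  endloop
 endfacet
 facet normal 0.369 -0.098 -0.924
  outer loop
   vertex 0.4 2.5 0.3
   vertex 4.4 3.4 1.8
   vertex 1.6 0.4 1.0
  endloop
 endfacet
 facet normal 0.349 0.827 -0.440
  outer loop
   vertex 4.3 4.4 3.6
   vertex 4.4 3.4 1.8
   vertex 0.1 5.0 1.4
  endloop
 endfacet
 facet normal 0.138 0.990 0.006
  outer loop
   vertex 4.3 4.4 3.6
   vertex 0.1 5.0 1.4
   vertex 1.4 4.8 4.3
  endloop
 endfacet
 facet normal 0.184 -0.304 0.935
  outer loop
   vertex 4.3 4.4 3.6
   vertex 1.4 4.8 4.3
   vertex 0.7 1.3 3.3
  endloop
 endfacet
 facet normal -0.909 0.065 0.412
  outer loop
   vertex 0.3 2.1 2.3
   vertex 1.4 4.8 4.3
   vertex 0.1 5.0 1.4
  endloop
 endfacet
 facet normal -0.908 0.063 0.414
  outer loop
   vertex 0.3 2.1 2.3
   vertex 0.7 1.3 3.3
   vertex 1.4 4.8 4.3
  endloop
 endfacet
 facet normal -0.828 -0.550 -0.109
  outer loop
   vertex 0.3 2.1 2.3
   vertex 1.6 0.4 1.0
   vertex 0.7 1.3 3.3
  endloop
 endfacet
 facet normal -0.837 -0.527 -0.147
  outer loop
   vertex 0.3 2.1 2.3
   vertex 0.4 2.5 0.3
   vertex 1.6 0.4 1.0
  endloop
 endfacet
 facet normal 0.502 -0.721 0.478
  outer loop
   vertex 4.0 2.8 2.1
   vertex 0.7 1.3 3.3
   vertex 1.6 0.4 1.0
  endloop
 endfacet
 facet normal 0.502 -0.640 0.582
  outer loop
   vertex 4.0 2.8 2.1
   vertex 4.3 4.4 3.6
   vertex 0.7 1.3 3.3
  endloop
 endfacet
 facet normal 0.740 -0.622 -0.257
  outer loop
   vertex 4.0 2.8 2.1
   vertex 1.6 0.4 1.0
   vertex 4.4 3.4 1.8
  endloop
 endfacet
 facet normal 0.857 -0.429 0.286
  outer loop
   vertex 4.0 2.8 2.1
   vertex 4.4 3.4 1.8
   vertex 4.3 4.4 3.6
  endloop
 endfacet
 facet normal -0.853 0.121 -0.507
  outer loop
   vertex 0.1 2.9 0.9
   vertex 0.1 5.0 1.4
   vertex 0.4 2.5 0.3
  endloop
 endfacet
 facet normal -0.992 -0.030 0.125
  outer loop
   vertex 0.1 2.9 0.9
   vertex 0.3 2.1 2.3
   vertex 0.1 5.0 1.4
  endloop
 endfacet
 facet normal -0.879 -0.457 -0.135
  outer loop
   vertex 0.1 2.9 0.9
   vertex 0.4 2.5 0.3
   vertex 0.3 2.1 2.3
  endloop
 endfacet
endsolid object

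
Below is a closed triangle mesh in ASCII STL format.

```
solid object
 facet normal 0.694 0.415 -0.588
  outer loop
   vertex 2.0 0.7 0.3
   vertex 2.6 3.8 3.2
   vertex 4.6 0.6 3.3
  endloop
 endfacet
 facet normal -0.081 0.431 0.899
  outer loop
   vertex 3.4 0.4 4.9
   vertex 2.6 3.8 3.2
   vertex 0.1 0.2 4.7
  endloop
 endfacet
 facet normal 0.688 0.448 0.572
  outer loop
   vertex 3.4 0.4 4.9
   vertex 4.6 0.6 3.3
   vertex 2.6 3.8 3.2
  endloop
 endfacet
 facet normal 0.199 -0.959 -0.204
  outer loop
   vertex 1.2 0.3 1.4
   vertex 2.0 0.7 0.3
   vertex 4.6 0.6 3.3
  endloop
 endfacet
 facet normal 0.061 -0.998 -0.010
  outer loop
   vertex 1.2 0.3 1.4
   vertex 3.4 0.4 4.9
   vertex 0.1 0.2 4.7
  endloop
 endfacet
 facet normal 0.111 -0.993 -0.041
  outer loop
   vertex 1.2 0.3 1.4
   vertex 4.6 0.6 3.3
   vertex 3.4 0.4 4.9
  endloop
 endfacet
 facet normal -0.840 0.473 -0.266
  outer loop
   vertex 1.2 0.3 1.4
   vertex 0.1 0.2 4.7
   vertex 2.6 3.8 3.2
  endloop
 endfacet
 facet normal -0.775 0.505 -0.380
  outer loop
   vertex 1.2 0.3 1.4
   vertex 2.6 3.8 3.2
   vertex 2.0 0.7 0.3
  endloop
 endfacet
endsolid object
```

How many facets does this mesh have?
8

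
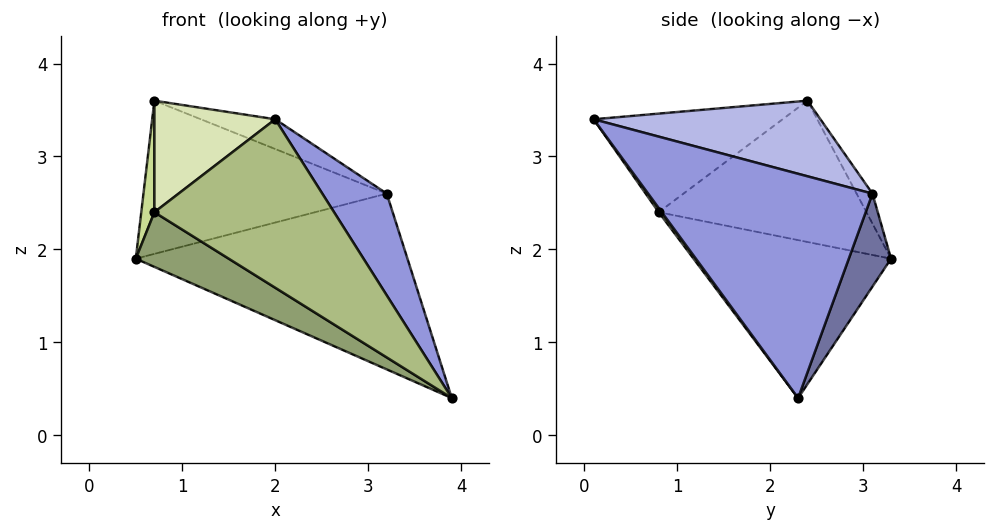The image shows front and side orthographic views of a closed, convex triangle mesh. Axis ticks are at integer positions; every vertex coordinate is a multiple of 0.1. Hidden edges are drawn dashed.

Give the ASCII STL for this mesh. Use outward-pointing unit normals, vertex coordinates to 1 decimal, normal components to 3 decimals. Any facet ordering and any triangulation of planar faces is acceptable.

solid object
 facet normal 0.147 0.944 -0.296
  outer loop
   vertex 3.2 3.1 2.6
   vertex 3.9 2.3 0.4
   vertex 0.5 3.3 1.9
  endloop
 endfacet
 facet normal -0.057 0.880 0.472
  outer loop
   vertex 3.2 3.1 2.6
   vertex 0.5 3.3 1.9
   vertex 0.7 2.4 3.6
  endloop
 endfacet
 facet normal 0.890 -0.256 0.376
  outer loop
   vertex 3.2 3.1 2.6
   vertex 2.0 0.1 3.4
   vertex 3.9 2.3 0.4
  endloop
 endfacet
 facet normal 0.342 0.112 0.933
  outer loop
   vertex 3.2 3.1 2.6
   vertex 0.7 2.4 3.6
   vertex 2.0 0.1 3.4
  endloop
 endfacet
 facet normal -0.446 -0.210 -0.870
  outer loop
   vertex 0.7 0.8 2.4
   vertex 0.5 3.3 1.9
   vertex 3.9 2.3 0.4
  endloop
 endfacet
 facet normal 0.014 -0.811 -0.586
  outer loop
   vertex 0.7 0.8 2.4
   vertex 3.9 2.3 0.4
   vertex 2.0 0.1 3.4
  endloop
 endfacet
 facet normal -0.995 -0.063 0.084
  outer loop
   vertex 0.7 0.8 2.4
   vertex 0.7 2.4 3.6
   vertex 0.5 3.3 1.9
  endloop
 endfacet
 facet normal -0.684 -0.438 0.583
  outer loop
   vertex 0.7 0.8 2.4
   vertex 2.0 0.1 3.4
   vertex 0.7 2.4 3.6
  endloop
 endfacet
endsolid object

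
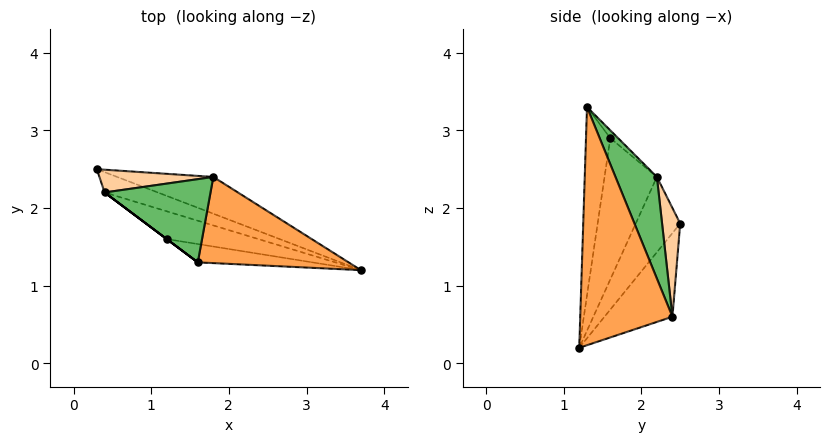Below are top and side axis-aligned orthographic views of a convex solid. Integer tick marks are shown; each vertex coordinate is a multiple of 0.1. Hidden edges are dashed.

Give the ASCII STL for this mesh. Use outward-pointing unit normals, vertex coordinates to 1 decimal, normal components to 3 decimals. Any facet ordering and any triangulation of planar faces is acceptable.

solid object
 facet normal -0.469 -0.819 -0.331
  outer loop
   vertex 0.4 2.2 2.4
   vertex 0.3 2.5 1.8
   vertex 3.7 1.2 0.2
  endloop
 endfacet
 facet normal -0.516 -0.619 -0.593
  outer loop
   vertex 1.8 2.4 0.6
   vertex 3.7 1.2 0.2
   vertex 0.3 2.5 1.8
  endloop
 endfacet
 facet normal 0.552 0.757 0.349
  outer loop
   vertex 1.8 2.4 0.6
   vertex 1.6 1.3 3.3
   vertex 3.7 1.2 0.2
  endloop
 endfacet
 facet normal 0.354 0.859 0.370
  outer loop
   vertex 1.8 2.4 0.6
   vertex 0.3 2.5 1.8
   vertex 0.4 2.2 2.4
  endloop
 endfacet
 facet normal 0.360 0.854 0.375
  outer loop
   vertex 1.8 2.4 0.6
   vertex 0.4 2.2 2.4
   vertex 1.6 1.3 3.3
  endloop
 endfacet
 facet normal -0.409 -0.878 -0.249
  outer loop
   vertex 1.2 1.6 2.9
   vertex 3.7 1.2 0.2
   vertex 1.6 1.3 3.3
  endloop
 endfacet
 facet normal -0.450 -0.844 -0.292
  outer loop
   vertex 1.2 1.6 2.9
   vertex 0.4 2.2 2.4
   vertex 3.7 1.2 0.2
  endloop
 endfacet
 facet normal -0.600 -0.800 0.000
  outer loop
   vertex 1.2 1.6 2.9
   vertex 1.6 1.3 3.3
   vertex 0.4 2.2 2.4
  endloop
 endfacet
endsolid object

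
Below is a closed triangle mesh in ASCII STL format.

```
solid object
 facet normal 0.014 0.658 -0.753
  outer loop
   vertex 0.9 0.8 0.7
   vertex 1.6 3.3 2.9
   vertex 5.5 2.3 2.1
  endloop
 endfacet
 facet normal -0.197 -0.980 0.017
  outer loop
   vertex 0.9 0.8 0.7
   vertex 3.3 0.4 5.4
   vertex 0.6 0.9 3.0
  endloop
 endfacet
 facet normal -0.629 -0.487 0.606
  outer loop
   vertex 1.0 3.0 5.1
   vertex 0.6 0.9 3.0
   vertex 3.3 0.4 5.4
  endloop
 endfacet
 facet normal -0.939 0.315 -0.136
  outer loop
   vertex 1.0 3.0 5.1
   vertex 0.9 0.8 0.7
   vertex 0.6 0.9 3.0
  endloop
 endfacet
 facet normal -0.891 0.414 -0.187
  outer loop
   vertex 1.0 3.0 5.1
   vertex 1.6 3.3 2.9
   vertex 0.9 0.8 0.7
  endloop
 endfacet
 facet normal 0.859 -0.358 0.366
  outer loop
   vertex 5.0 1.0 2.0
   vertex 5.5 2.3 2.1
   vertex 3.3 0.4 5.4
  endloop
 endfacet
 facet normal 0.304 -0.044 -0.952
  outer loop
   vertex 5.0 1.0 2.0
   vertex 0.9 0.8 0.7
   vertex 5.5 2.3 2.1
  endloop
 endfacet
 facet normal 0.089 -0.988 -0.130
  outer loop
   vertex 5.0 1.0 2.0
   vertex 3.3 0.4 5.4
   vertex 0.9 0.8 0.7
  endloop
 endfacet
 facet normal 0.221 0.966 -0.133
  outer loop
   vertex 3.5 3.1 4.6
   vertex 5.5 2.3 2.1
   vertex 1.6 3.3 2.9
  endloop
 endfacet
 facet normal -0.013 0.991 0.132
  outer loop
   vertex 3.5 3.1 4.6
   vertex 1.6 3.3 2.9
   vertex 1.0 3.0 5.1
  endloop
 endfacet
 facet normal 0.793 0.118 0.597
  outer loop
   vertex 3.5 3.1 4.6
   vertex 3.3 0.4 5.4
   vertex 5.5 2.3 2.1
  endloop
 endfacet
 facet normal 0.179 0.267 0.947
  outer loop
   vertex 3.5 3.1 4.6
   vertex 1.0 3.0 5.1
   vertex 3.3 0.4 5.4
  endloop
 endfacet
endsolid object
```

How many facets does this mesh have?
12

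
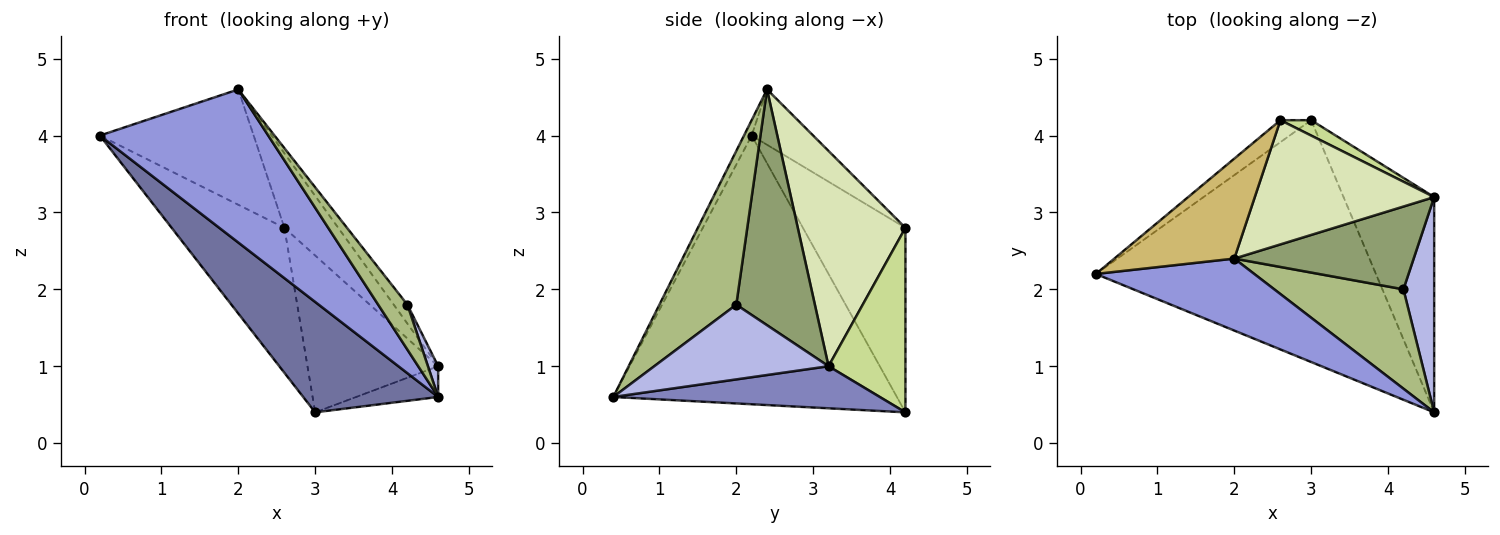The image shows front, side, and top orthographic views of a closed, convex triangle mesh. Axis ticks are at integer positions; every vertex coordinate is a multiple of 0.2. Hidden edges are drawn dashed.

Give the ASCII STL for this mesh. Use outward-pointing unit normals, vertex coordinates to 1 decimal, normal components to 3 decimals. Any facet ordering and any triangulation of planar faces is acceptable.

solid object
 facet normal -0.658 -0.313 -0.685
  outer loop
   vertex 3.0 4.2 0.4
   vertex 4.6 0.4 0.6
   vertex 0.2 2.2 4.0
  endloop
 endfacet
 facet normal 0.418 0.128 -0.899
  outer loop
   vertex 3.0 4.2 0.4
   vertex 4.6 3.2 1.0
   vertex 4.6 0.4 0.6
  endloop
 endfacet
 facet normal -0.041 -0.904 0.425
  outer loop
   vertex 2.0 2.4 4.6
   vertex 0.2 2.2 4.0
   vertex 4.6 0.4 0.6
  endloop
 endfacet
 facet normal 0.923 -0.054 0.380
  outer loop
   vertex 4.2 2.0 1.8
   vertex 4.6 0.4 0.6
   vertex 4.6 3.2 1.0
  endloop
 endfacet
 facet normal 0.788 0.137 0.600
  outer loop
   vertex 4.2 2.0 1.8
   vertex 4.6 3.2 1.0
   vertex 2.0 2.4 4.6
  endloop
 endfacet
 facet normal 0.735 -0.279 0.618
  outer loop
   vertex 4.2 2.0 1.8
   vertex 2.0 2.4 4.6
   vertex 4.6 0.4 0.6
  endloop
 endfacet
 facet normal 0.505 0.859 0.084
  outer loop
   vertex 2.6 4.2 2.8
   vertex 4.6 3.2 1.0
   vertex 3.0 4.2 0.4
  endloop
 endfacet
 facet normal 0.717 0.359 0.598
  outer loop
   vertex 2.6 4.2 2.8
   vertex 2.0 2.4 4.6
   vertex 4.6 3.2 1.0
  endloop
 endfacet
 facet normal -0.668 0.735 -0.111
  outer loop
   vertex 2.6 4.2 2.8
   vertex 3.0 4.2 0.4
   vertex 0.2 2.2 4.0
  endloop
 endfacet
 facet normal -0.289 0.723 0.627
  outer loop
   vertex 2.6 4.2 2.8
   vertex 0.2 2.2 4.0
   vertex 2.0 2.4 4.6
  endloop
 endfacet
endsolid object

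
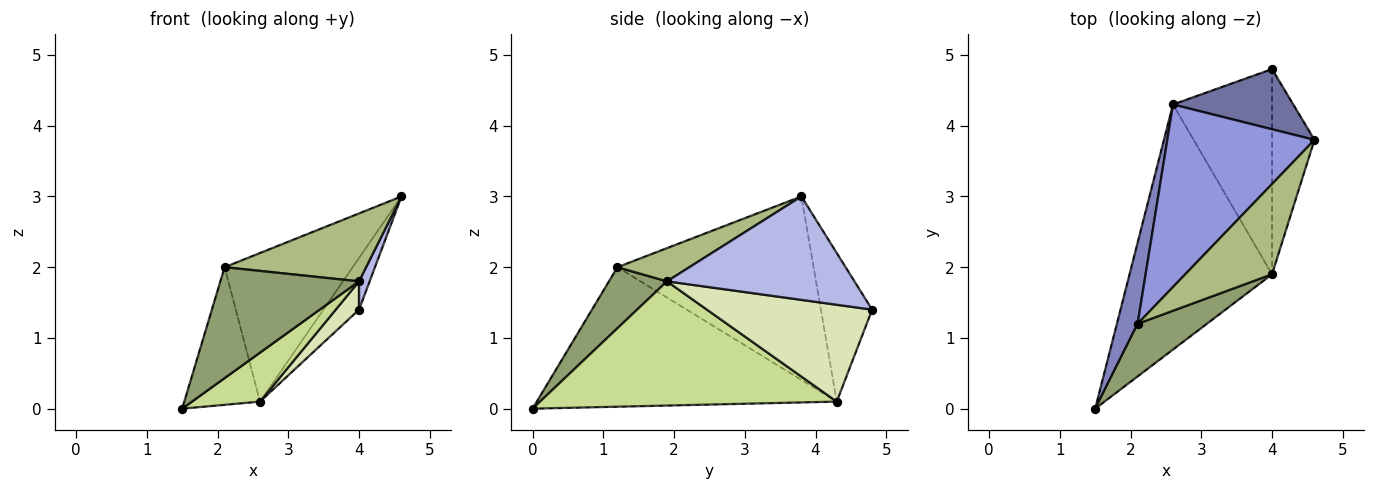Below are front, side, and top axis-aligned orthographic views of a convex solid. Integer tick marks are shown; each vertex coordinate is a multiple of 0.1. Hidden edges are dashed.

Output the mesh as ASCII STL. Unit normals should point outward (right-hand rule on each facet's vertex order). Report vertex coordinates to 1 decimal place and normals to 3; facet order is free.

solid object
 facet normal -0.684 0.475 0.554
  outer loop
   vertex 2.6 4.3 0.1
   vertex 4.6 3.8 3.0
   vertex 4.0 4.8 1.4
  endloop
 endfacet
 facet normal -0.960 0.242 0.143
  outer loop
   vertex 2.1 1.2 2.0
   vertex 2.6 4.3 0.1
   vertex 1.5 0.0 0.0
  endloop
 endfacet
 facet normal -0.695 0.454 0.558
  outer loop
   vertex 2.1 1.2 2.0
   vertex 4.6 3.8 3.0
   vertex 2.6 4.3 0.1
  endloop
 endfacet
 facet normal 0.924 -0.052 -0.379
  outer loop
   vertex 4.0 1.9 1.8
   vertex 4.0 4.8 1.4
   vertex 4.6 3.8 3.0
  endloop
 endfacet
 facet normal 0.354 -0.845 0.401
  outer loop
   vertex 4.0 1.9 1.8
   vertex 2.1 1.2 2.0
   vertex 1.5 0.0 0.0
  endloop
 endfacet
 facet normal 0.292 -0.575 0.764
  outer loop
   vertex 4.0 1.9 1.8
   vertex 4.6 3.8 3.0
   vertex 2.1 1.2 2.0
  endloop
 endfacet
 facet normal 0.650 -0.149 -0.745
  outer loop
   vertex 4.0 1.9 1.8
   vertex 1.5 0.0 0.0
   vertex 2.6 4.3 0.1
  endloop
 endfacet
 facet normal 0.696 -0.098 -0.712
  outer loop
   vertex 4.0 1.9 1.8
   vertex 2.6 4.3 0.1
   vertex 4.0 4.8 1.4
  endloop
 endfacet
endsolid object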